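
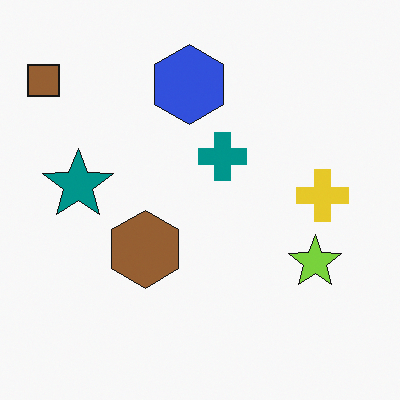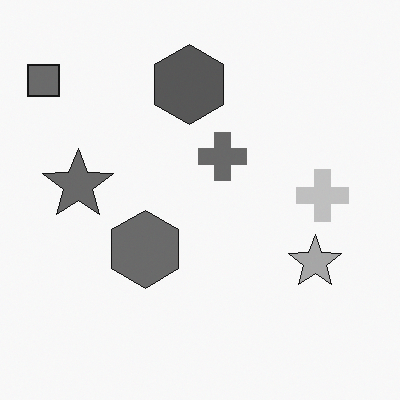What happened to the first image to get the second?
The second image is the first converted to grayscale.

All color is removed — every shape is now a shade of grey.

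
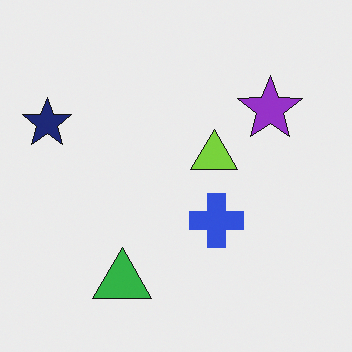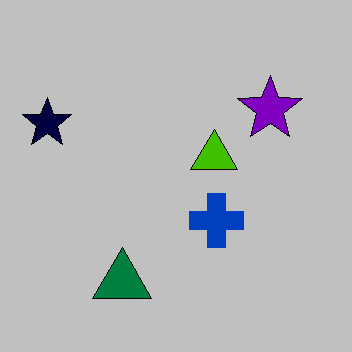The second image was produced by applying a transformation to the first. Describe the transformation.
The second image is the first heavily posterized to just a handful of flat colors.

Each flat color has snapped to a coarser quantized level — most visibly, the near-white background has dropped to a flat grey.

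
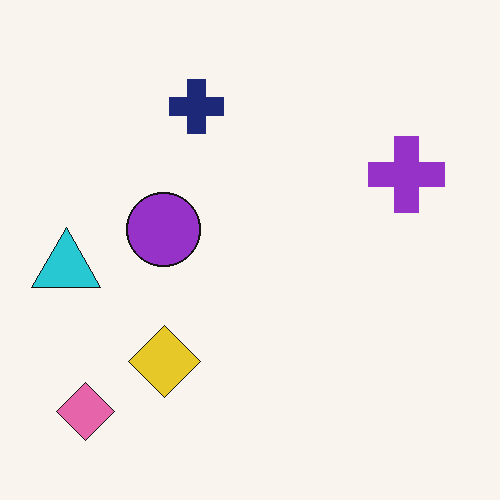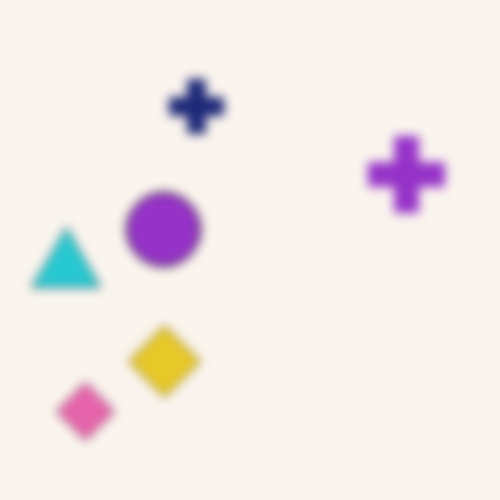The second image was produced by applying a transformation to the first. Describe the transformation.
It was strongly gaussian-blurred.

Shape edges and outlines are uniformly softened across the whole image.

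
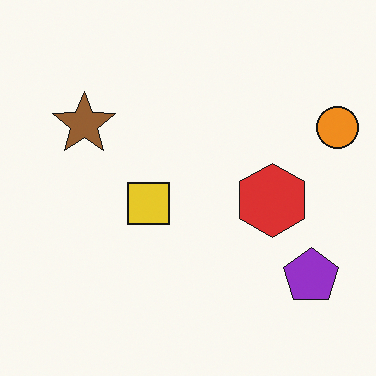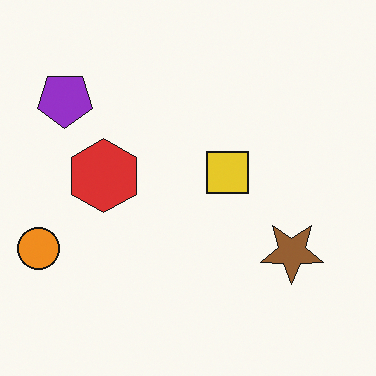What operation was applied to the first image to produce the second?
The image was rotated 180°.

The orange circle sits in the right of the first image and the left of the second — consistent with a whole-image 180° rotation.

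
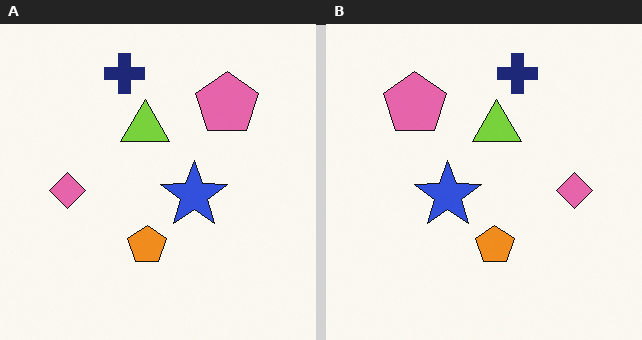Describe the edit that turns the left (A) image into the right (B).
This is the original image flipped horizontally (left ↔ right).

The pink diamond is in the left of the left (A) image and the right of the right (B) — shapes on opposite sides of the vertical midline have swapped in a mirror flip.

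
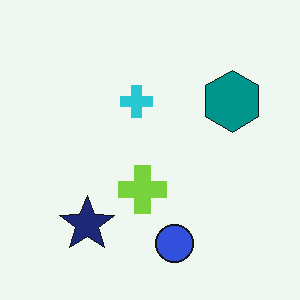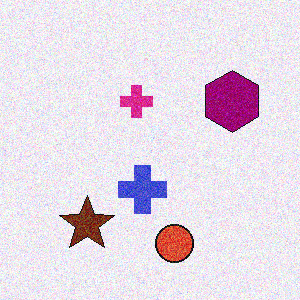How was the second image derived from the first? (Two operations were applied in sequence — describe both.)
The transformation is: degraded with moderate additive noise, then hue-shifted noticeably.

Random speckle covers the whole image, including the flat background. Every shape's color has rotated by the same amount around the hue wheel — a uniform hue shift.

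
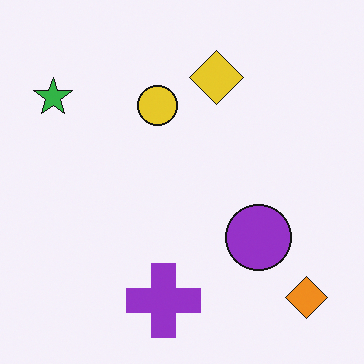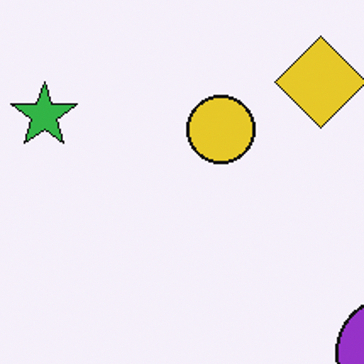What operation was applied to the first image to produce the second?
The second image is the first cropped tightly and scaled back up.

The visible shapes are larger and the field of view is narrower; shapes near the original edges may be partly or wholly outside the frame — a crop-and-rescale.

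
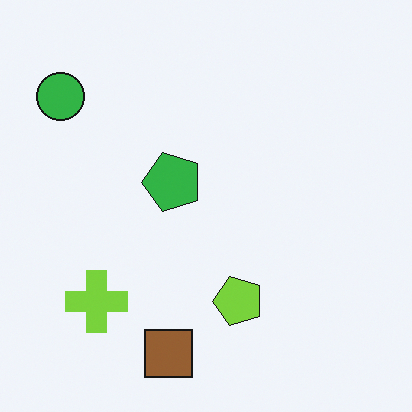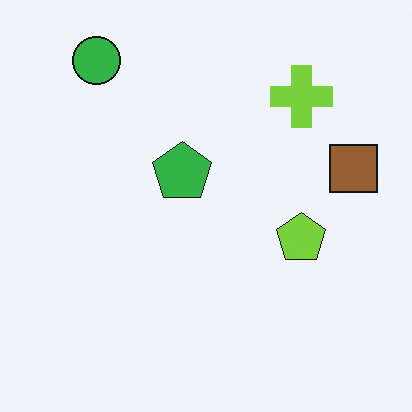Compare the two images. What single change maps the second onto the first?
Transposed (reflected across the top-left ↔ bottom-right diagonal).

Shapes have swapped their row and column positions — what was in the top-right is now in the bottom-left — a diagonal reflection.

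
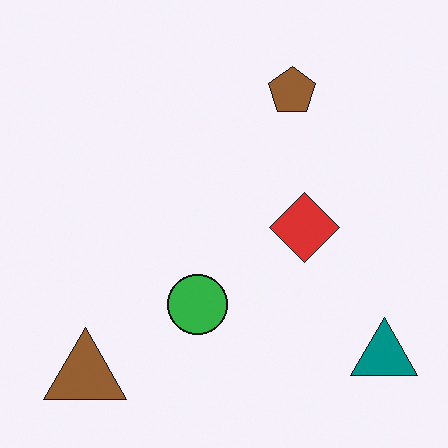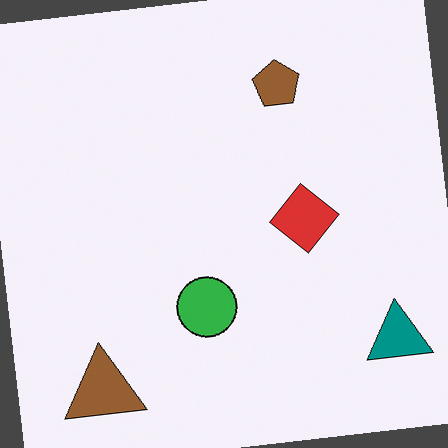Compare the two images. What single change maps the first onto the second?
It was rotated counter-clockwise by a small amount.

Every shape is tilted by the same angle and the image corners show triangular fill wedges — a whole-image rotation by a non-right angle.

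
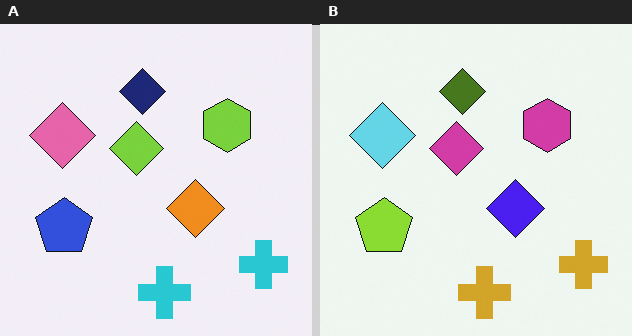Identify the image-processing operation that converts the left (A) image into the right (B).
The transformation is: hue-shifted through roughly half the color wheel.

Every shape's color has rotated by the same amount around the hue wheel — a uniform hue shift.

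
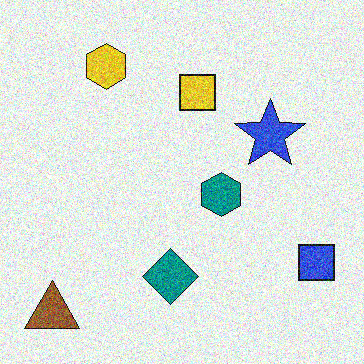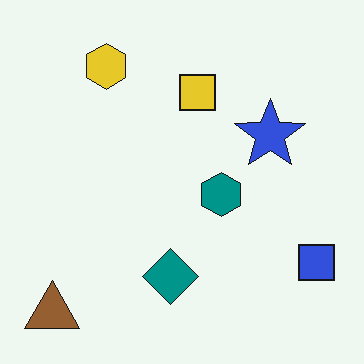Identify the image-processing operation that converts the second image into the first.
Degraded with heavy additive noise.

Random speckle covers the whole image, including the flat background.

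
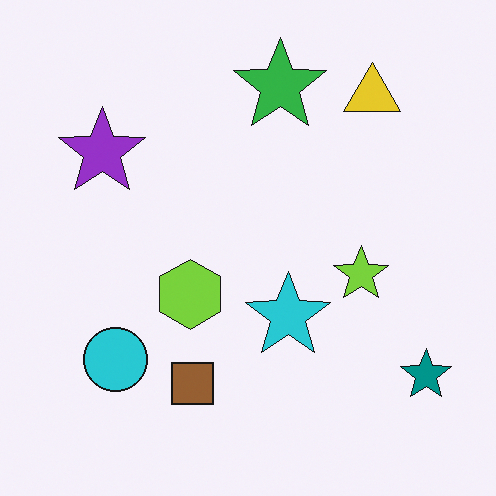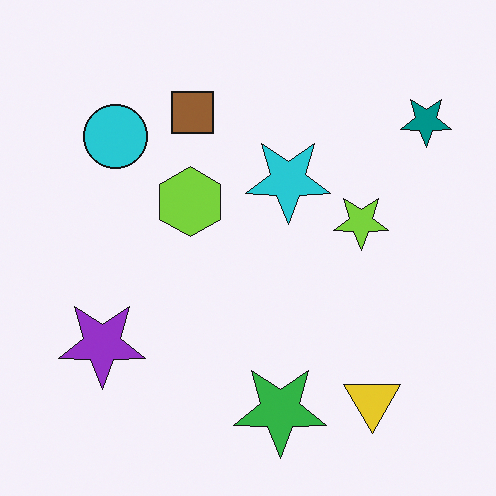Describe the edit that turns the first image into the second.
This is the original image flipped vertically (top ↔ bottom).

The green star is in the top of the first image and the bottom of the second — shapes on opposite sides of the horizontal midline have swapped in a mirror flip.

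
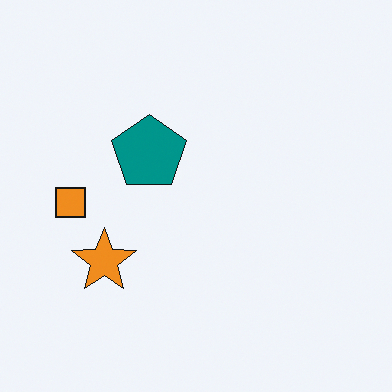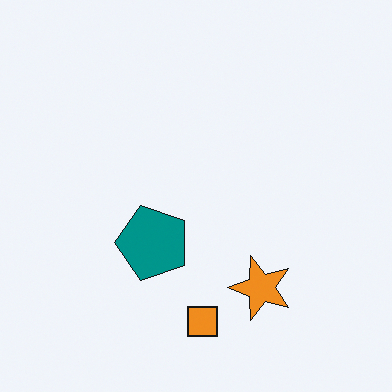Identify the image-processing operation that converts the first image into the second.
It was rotated 90° counter-clockwise.

The orange square sits in the left of the first image and the bottom of the second — consistent with a whole-image 90° counter-clockwise rotation.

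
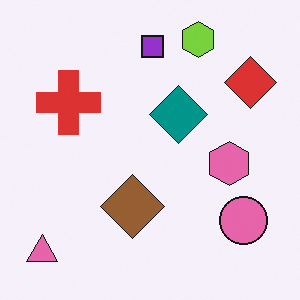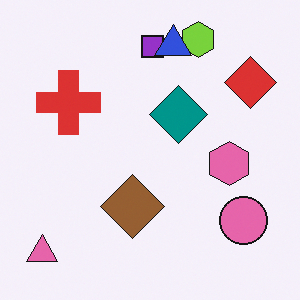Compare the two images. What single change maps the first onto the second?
It was overlaid with an additional blue triangle.

A blue triangle appears in the second image that is absent from the first.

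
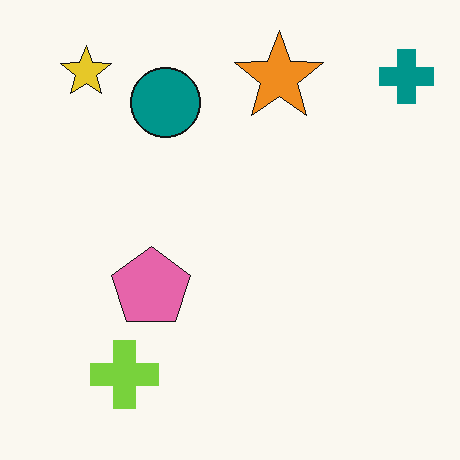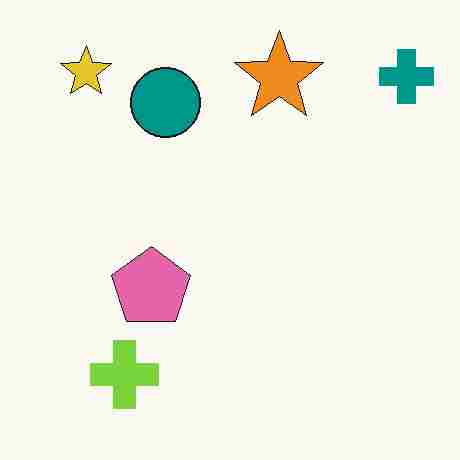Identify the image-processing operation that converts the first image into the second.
This is the original image heavily JPEG-compressed with obvious blocking artifacts.

Blocky 8×8 compression artifacts appear around shape edges and the flat background shows ringing — characteristic JPEG degradation.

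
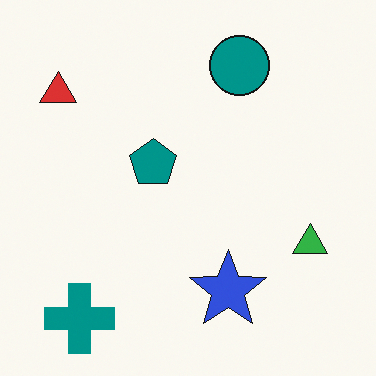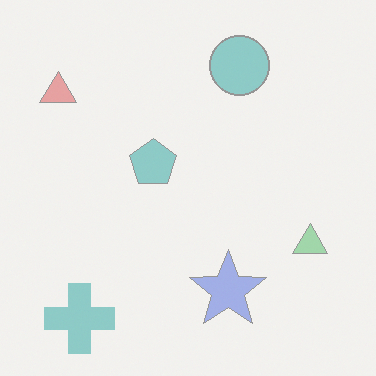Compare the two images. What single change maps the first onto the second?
It was washed out (contrast reduced).

Tones are pushed toward mid-grey across the whole image — a global contrast change.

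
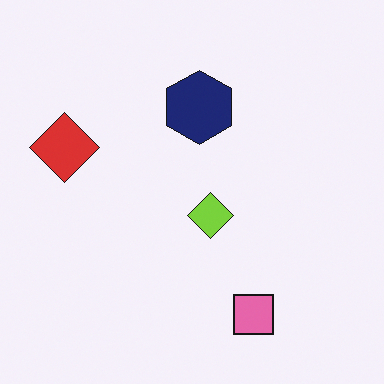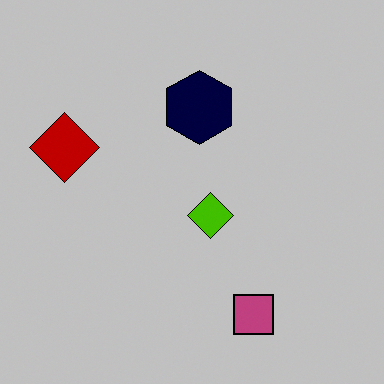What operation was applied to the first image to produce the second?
It was heavily posterized to just a handful of flat colors.

Each flat color has snapped to a coarser quantized level — most visibly, the near-white background has dropped to a flat grey.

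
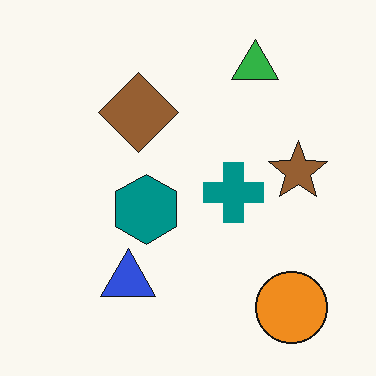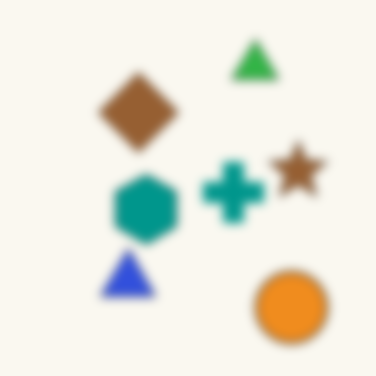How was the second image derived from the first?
The image was heavily blurred.

Shape edges and outlines are uniformly softened across the whole image.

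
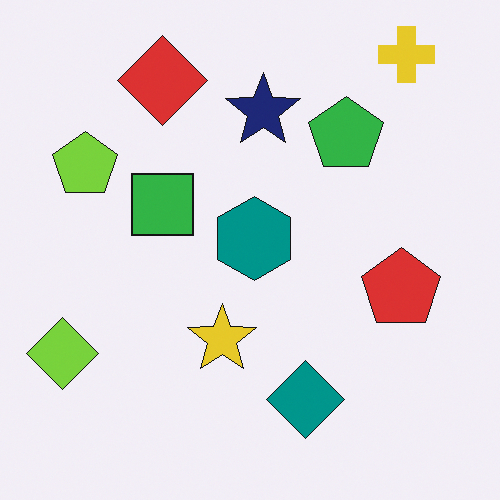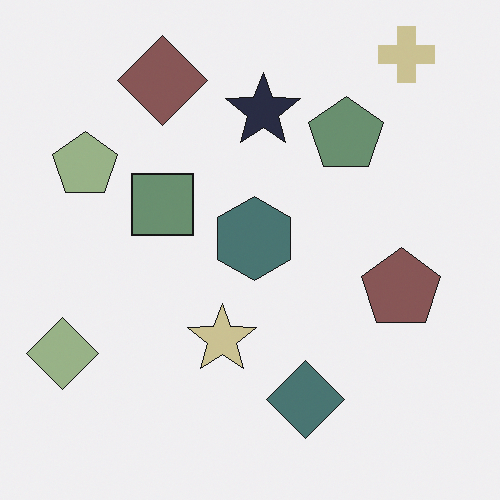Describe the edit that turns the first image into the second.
It was made much more muted (saturation change).

All colors are more muted and greyish — a global saturation change.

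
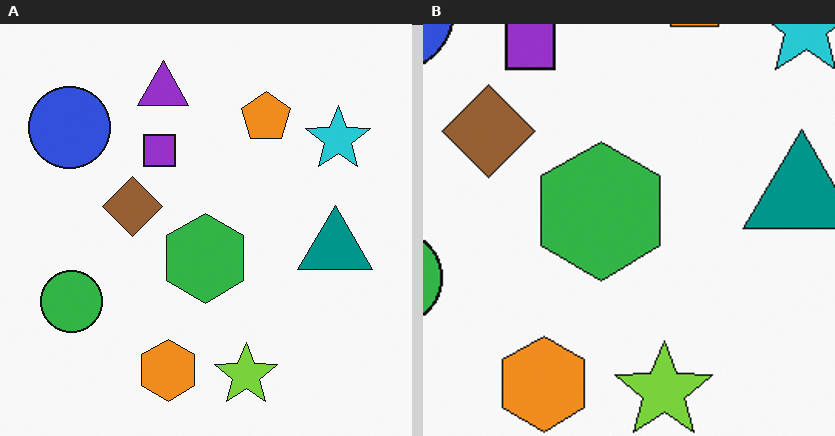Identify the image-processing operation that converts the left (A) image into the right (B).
Cropped to a modestly smaller region and rescaled.

The visible shapes are larger and the field of view is narrower; shapes near the original edges may be partly or wholly outside the frame — a crop-and-rescale.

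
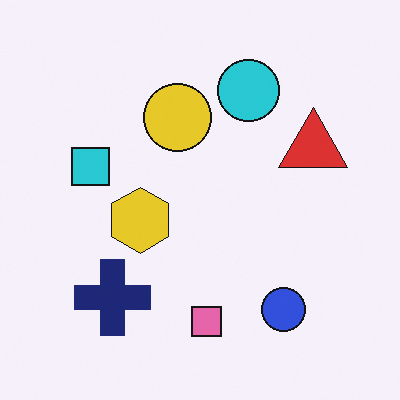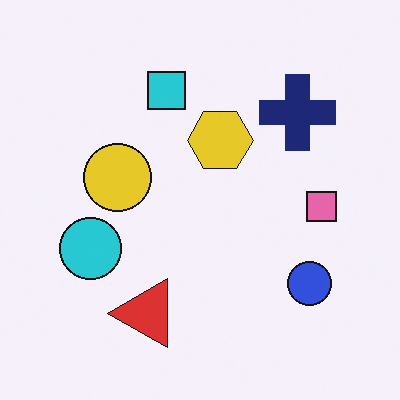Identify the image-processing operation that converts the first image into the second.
The transformation is: transposed (reflected across the top-left ↔ bottom-right diagonal).

Shapes have swapped their row and column positions — what was in the top-right is now in the bottom-left — a diagonal reflection.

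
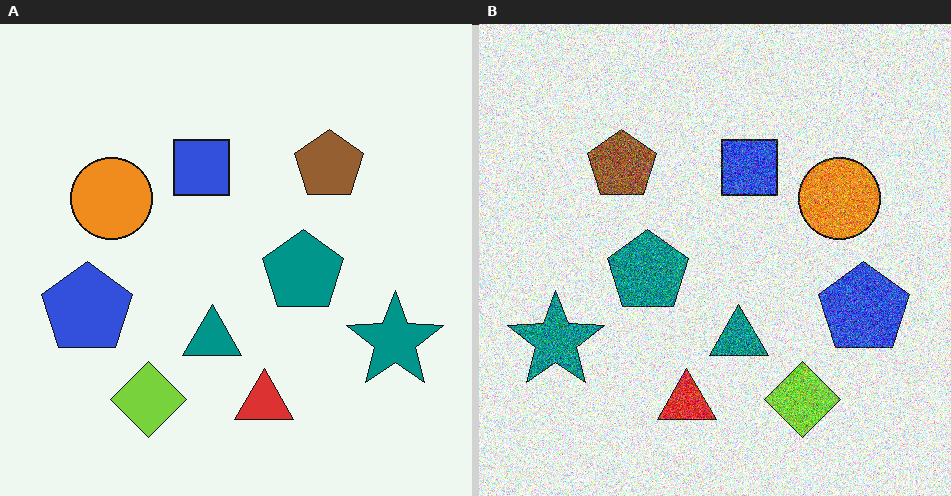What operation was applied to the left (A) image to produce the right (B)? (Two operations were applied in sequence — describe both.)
The image was flipped horizontally (left ↔ right), then degraded with strong gaussian noise.

The teal star is in the bottom-right of the left (A) image and the bottom-left of the right (B) — shapes on opposite sides of the vertical midline have swapped in a mirror flip. Random speckle covers the whole image, including the flat background.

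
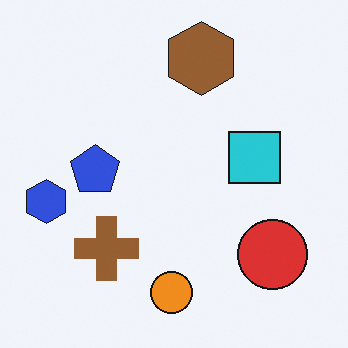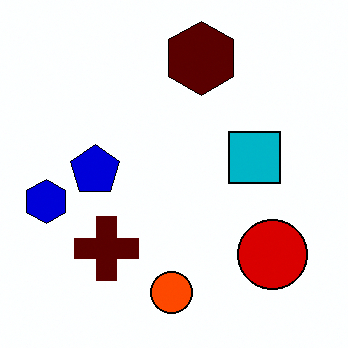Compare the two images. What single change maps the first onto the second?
The image was boosted in contrast.

Tones are pushed away from mid-grey across the whole image — a global contrast change.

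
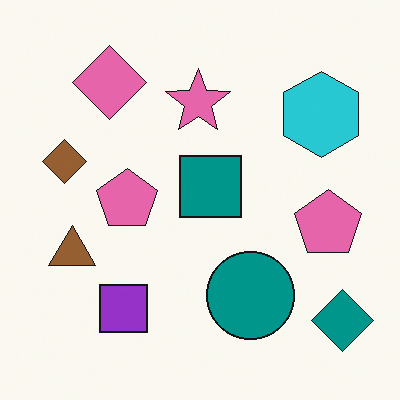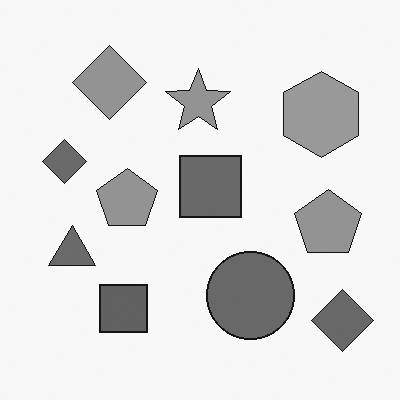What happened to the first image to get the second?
It was converted to grayscale.

All color is removed — every shape is now a shade of grey.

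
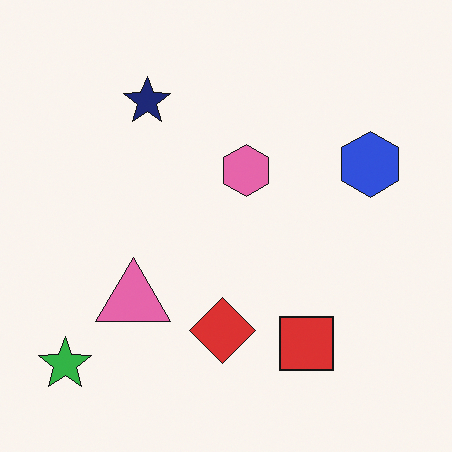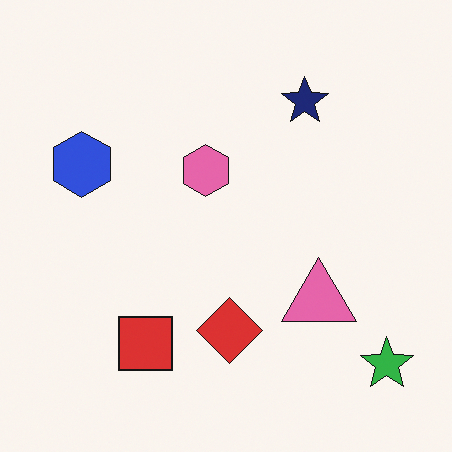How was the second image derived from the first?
The second image is the first flipped horizontally (left ↔ right).

The green star is in the bottom-left of the first image and the bottom-right of the second — shapes on opposite sides of the vertical midline have swapped in a mirror flip.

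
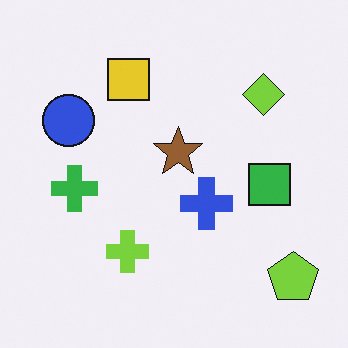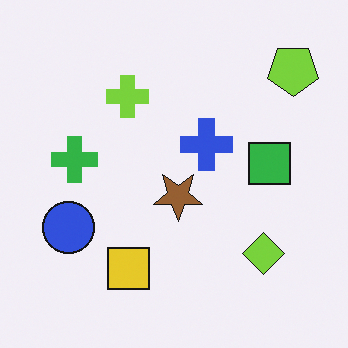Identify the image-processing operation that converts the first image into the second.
The second image is the first flipped vertically (top ↔ bottom).

The lime pentagon is in the bottom-right of the first image and the top-right of the second — shapes on opposite sides of the horizontal midline have swapped in a mirror flip.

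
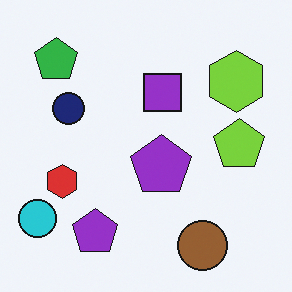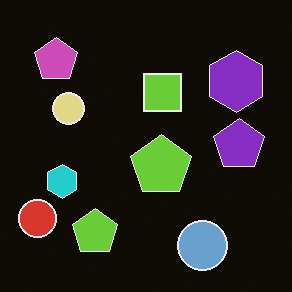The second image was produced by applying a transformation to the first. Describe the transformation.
The image was color-inverted (negative).

The light background has become dark and every shape's color is its complement — a photographic negative.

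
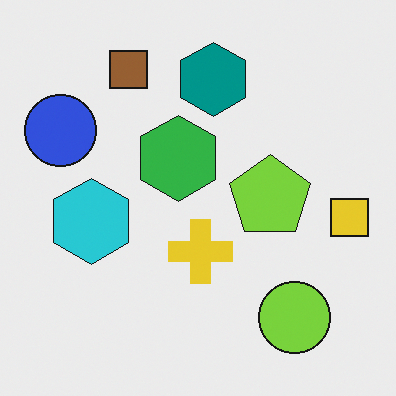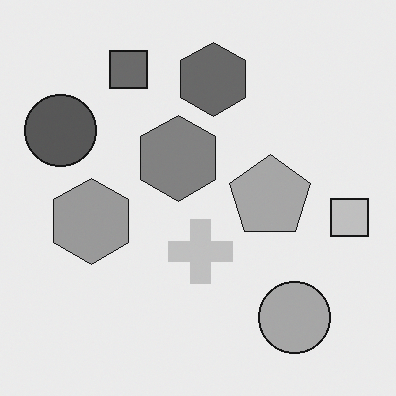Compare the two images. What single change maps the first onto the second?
The second image is the first converted to grayscale.

All color is removed — every shape is now a shade of grey.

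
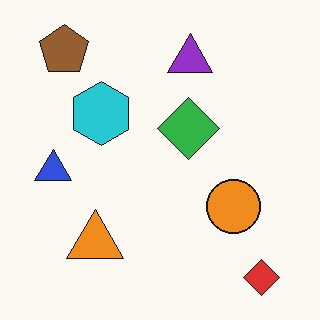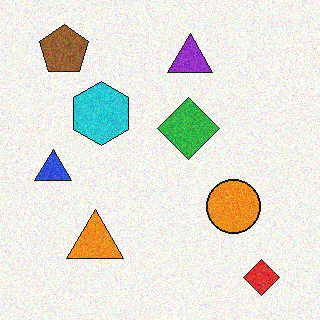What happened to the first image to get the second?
Degraded with moderate additive noise.

Random speckle covers the whole image, including the flat background.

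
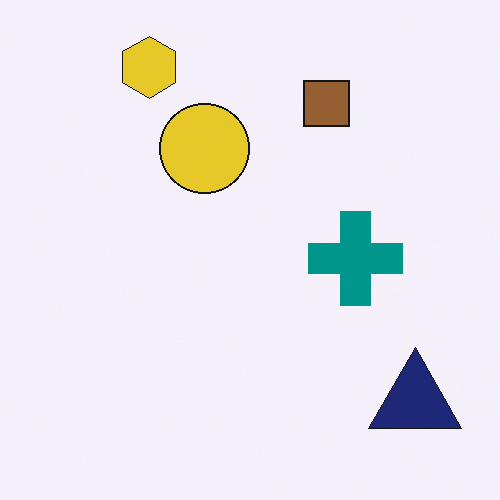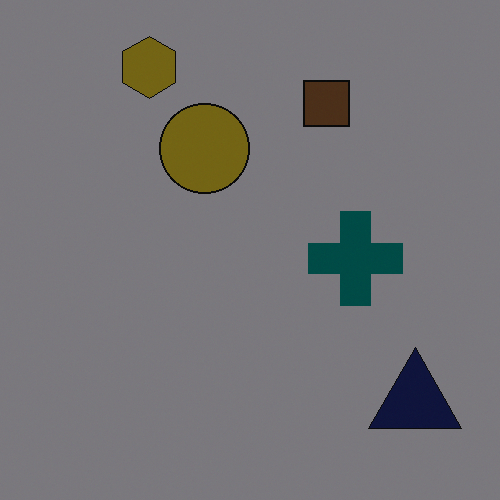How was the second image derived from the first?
The second image is the first darkened a lot.

Every pixel — background and shapes alike — is uniformly darkened.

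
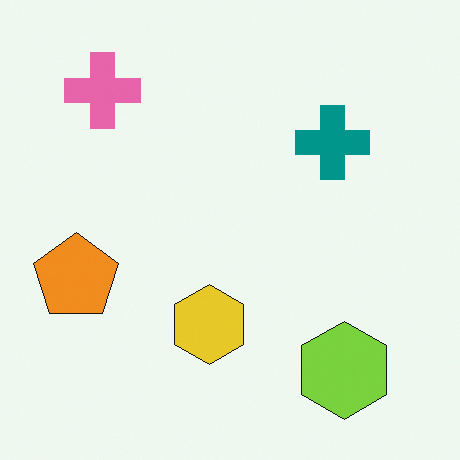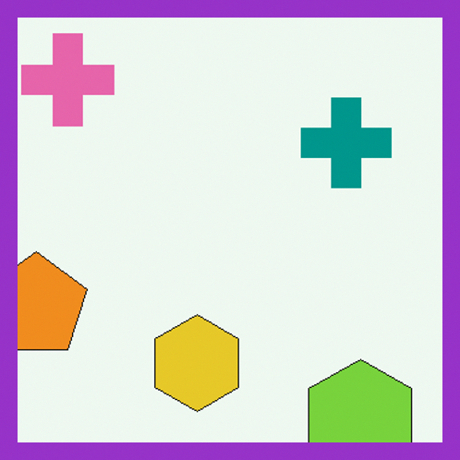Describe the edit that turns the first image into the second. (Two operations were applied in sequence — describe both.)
The second image is the first cropped to a modestly smaller region and rescaled, then framed with a purple border.

The visible shapes are larger and the field of view is narrower; shapes near the original edges may be partly or wholly outside the frame — a crop-and-rescale. A solid purple frame runs around the edge of the second image, with the content slightly shrunk inside it.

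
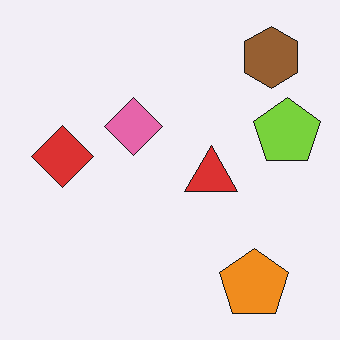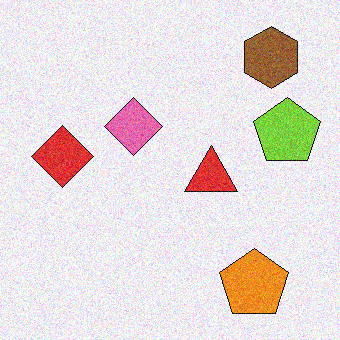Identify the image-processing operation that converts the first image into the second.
Degraded with moderate additive noise.

Random speckle covers the whole image, including the flat background.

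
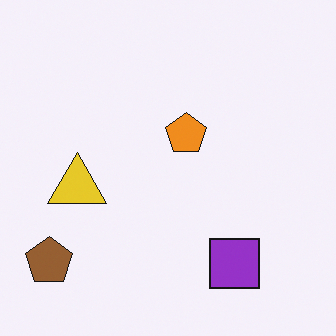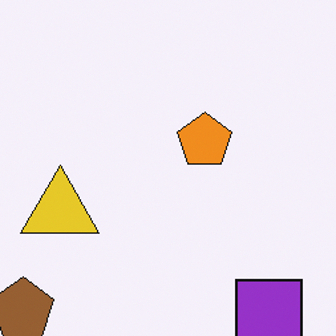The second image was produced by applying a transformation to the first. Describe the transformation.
This is the original image cropped to a modestly smaller region and rescaled.

The visible shapes are larger and the field of view is narrower; shapes near the original edges may be partly or wholly outside the frame — a crop-and-rescale.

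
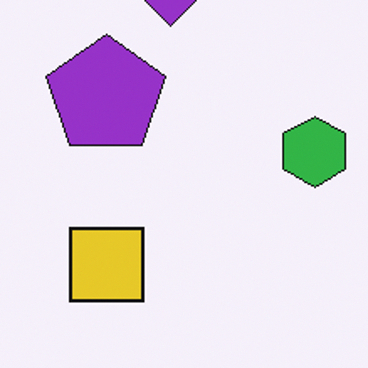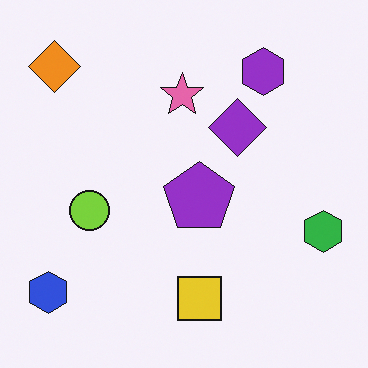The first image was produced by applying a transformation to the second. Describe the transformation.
The image was cropped to a noticeably smaller region and rescaled.

The visible shapes are larger and the field of view is narrower; shapes near the original edges may be partly or wholly outside the frame — a crop-and-rescale.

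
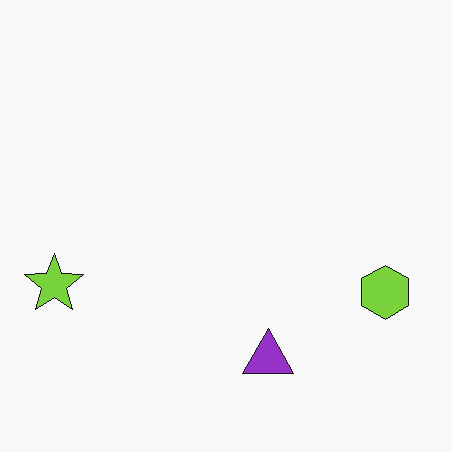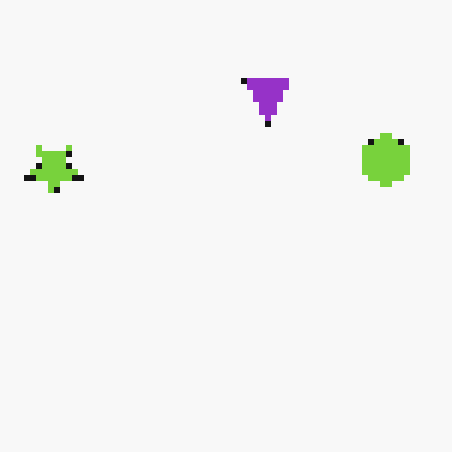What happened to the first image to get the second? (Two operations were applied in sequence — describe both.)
The image was flipped vertically (top ↔ bottom), then pixelated into visible square blocks.

The purple triangle is in the bottom of the first image and the top of the second — shapes on opposite sides of the horizontal midline have swapped in a mirror flip. Shapes are reduced to large square blocks; fine edges and outlines are lost — a downscale-then-upscale (mosaic) effect.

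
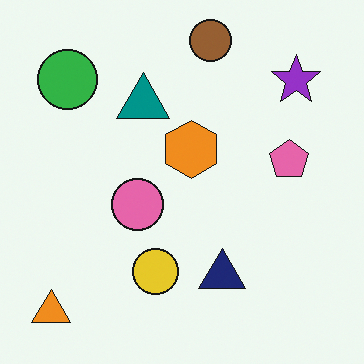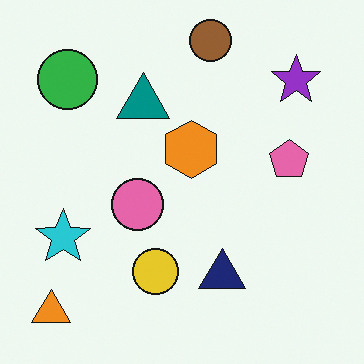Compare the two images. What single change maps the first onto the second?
This is the original image overlaid with an additional cyan star.

A cyan star appears in the second image that is absent from the first.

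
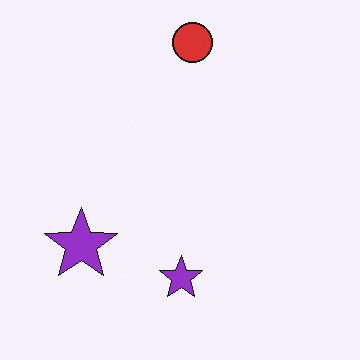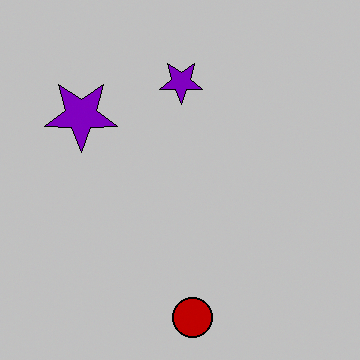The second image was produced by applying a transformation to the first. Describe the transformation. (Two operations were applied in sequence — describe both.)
Flipped vertically (top ↔ bottom), then aggressively posterized.

The red circle is in the top of the first image and the bottom of the second — shapes on opposite sides of the horizontal midline have swapped in a mirror flip. Each flat color has snapped to a coarser quantized level — most visibly, the near-white background has dropped to a flat grey.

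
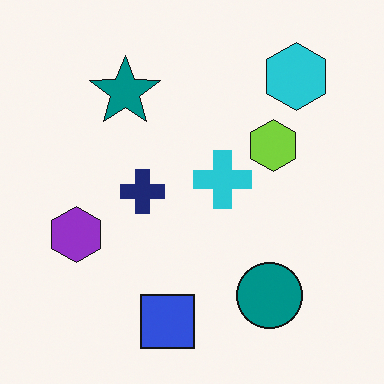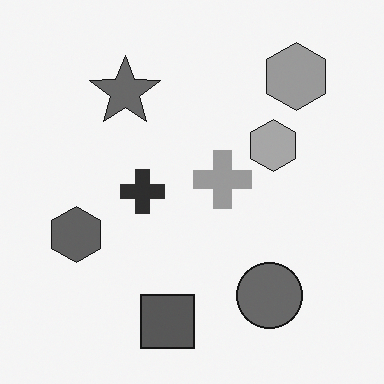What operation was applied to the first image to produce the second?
The second image is the first converted to grayscale.

All color is removed — every shape is now a shade of grey.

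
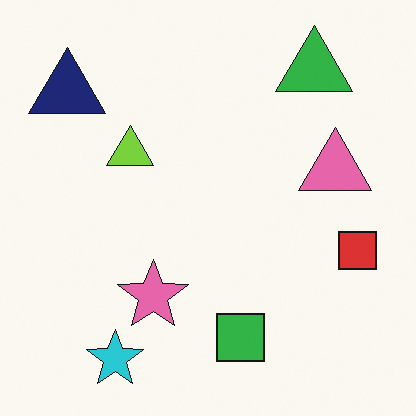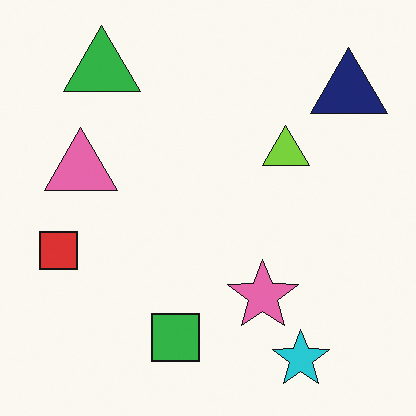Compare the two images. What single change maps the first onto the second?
Flipped horizontally (left ↔ right).

The red square is in the right of the first image and the left of the second — shapes on opposite sides of the vertical midline have swapped in a mirror flip.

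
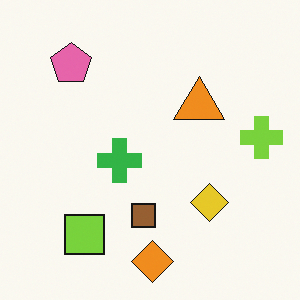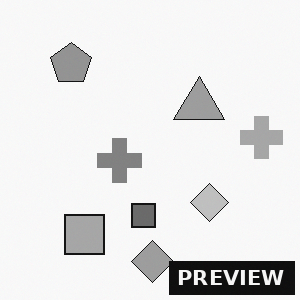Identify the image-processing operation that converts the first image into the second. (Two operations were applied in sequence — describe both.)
The second image is the first converted to grayscale, then watermarked with the text "PREVIEW" in the lower-right corner.

All color is removed — every shape is now a shade of grey. A dark label reading "PREVIEW" appears in the lower-right corner.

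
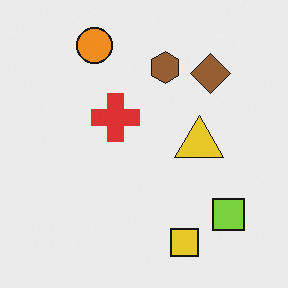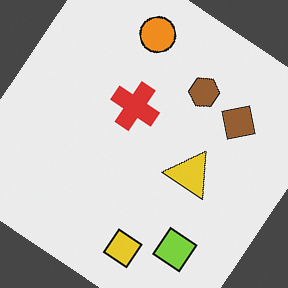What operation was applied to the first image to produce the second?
The transformation is: rotated clockwise by a large amount — several tens of degrees.

Every shape is tilted by the same angle and the image corners show triangular fill wedges — a whole-image rotation by a non-right angle.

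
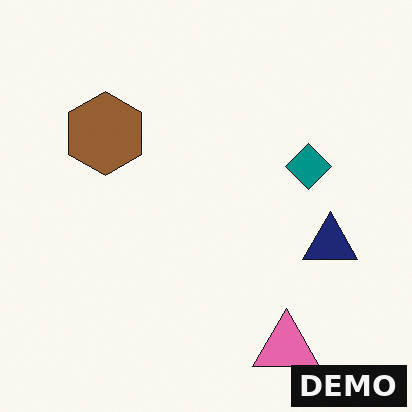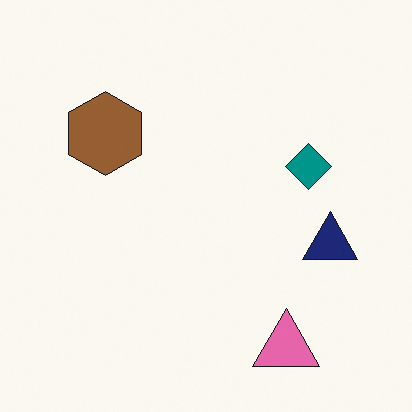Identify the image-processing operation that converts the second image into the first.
The image was watermarked with the text "DEMO" in the lower-right corner.

A dark label reading "DEMO" appears in the lower-right corner.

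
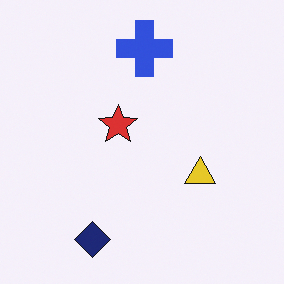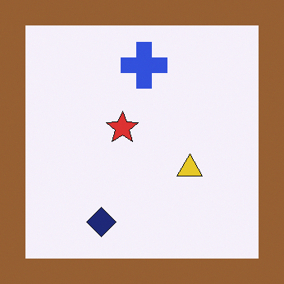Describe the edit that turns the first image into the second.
The transformation is: framed with a brown border.

A solid brown frame runs around the edge of the second image, with the content slightly shrunk inside it.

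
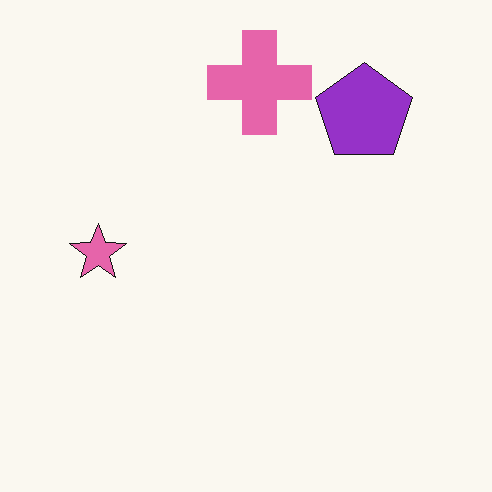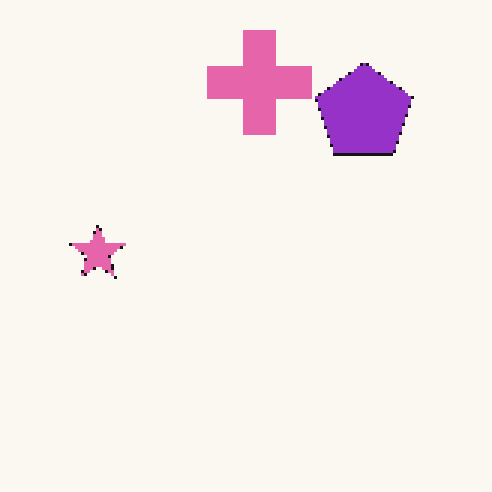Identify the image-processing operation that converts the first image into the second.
The second image is the first lightly pixelated (a mild mosaic effect).

Shapes are reduced to large square blocks; fine edges and outlines are lost — a downscale-then-upscale (mosaic) effect.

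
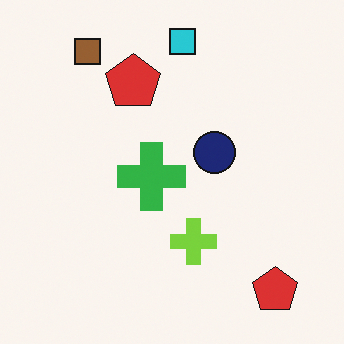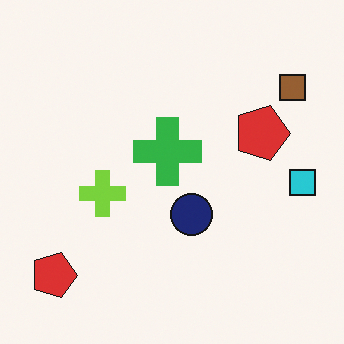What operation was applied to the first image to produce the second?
It was rotated 90° clockwise.

The brown square sits in the top-left of the first image and the top-right of the second — consistent with a whole-image 90° clockwise rotation.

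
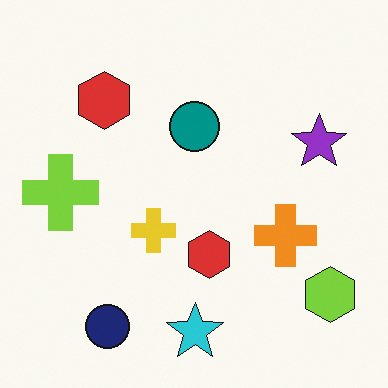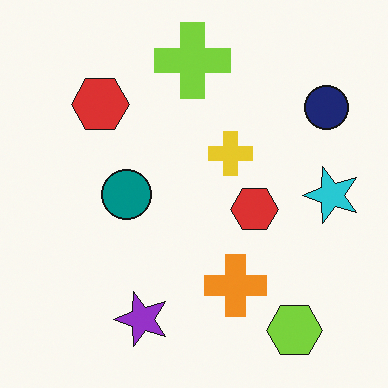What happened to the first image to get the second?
The second image is the first transposed (reflected across the top-left ↔ bottom-right diagonal).

Shapes have swapped their row and column positions — what was in the top-right is now in the bottom-left — a diagonal reflection.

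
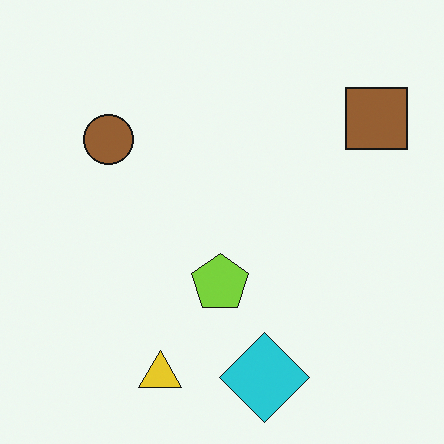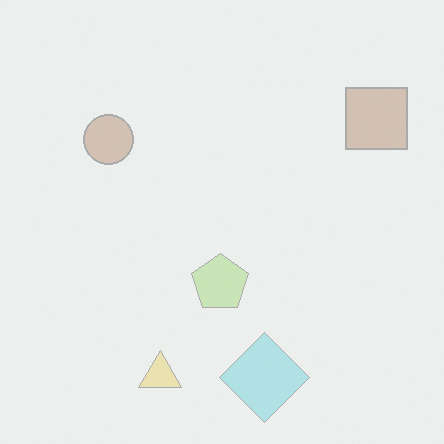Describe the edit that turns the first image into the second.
It was given much lower contrast.

Tones are pushed toward mid-grey across the whole image — a global contrast change.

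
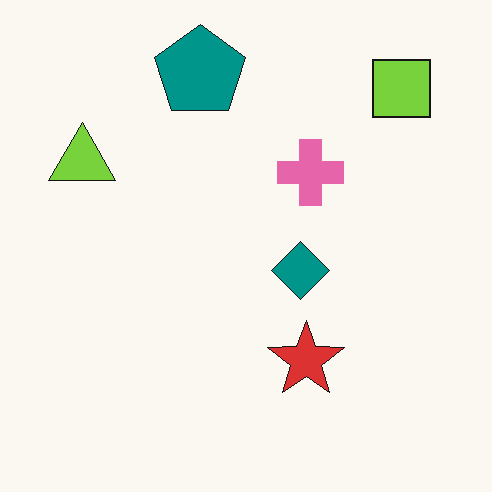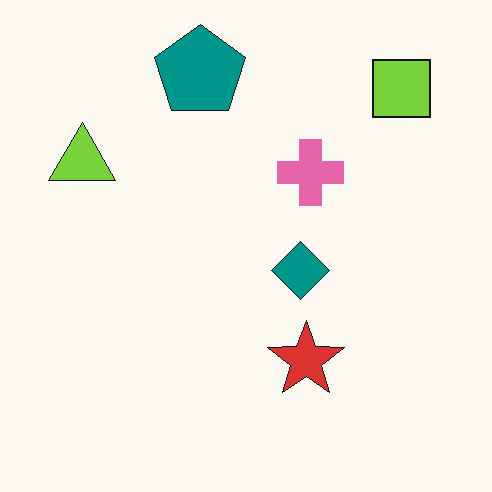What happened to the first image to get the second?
The transformation is: JPEG-compressed with visible artifacts.

Blocky 8×8 compression artifacts appear around shape edges and the flat background shows ringing — characteristic JPEG degradation.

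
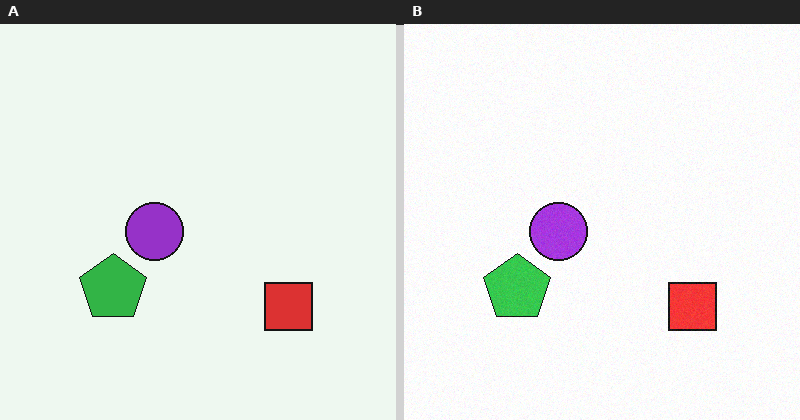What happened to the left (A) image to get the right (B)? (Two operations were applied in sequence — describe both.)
The right (B) image is the left (A) brightened a little, then degraded with a light layer of grain.

Every pixel — background and shapes alike — is uniformly brightened. Random speckle covers the whole image, including the flat background.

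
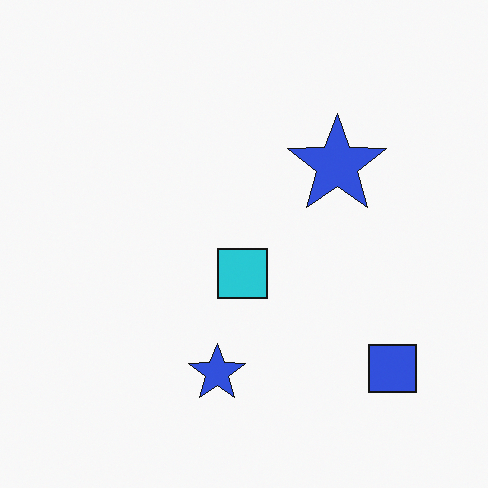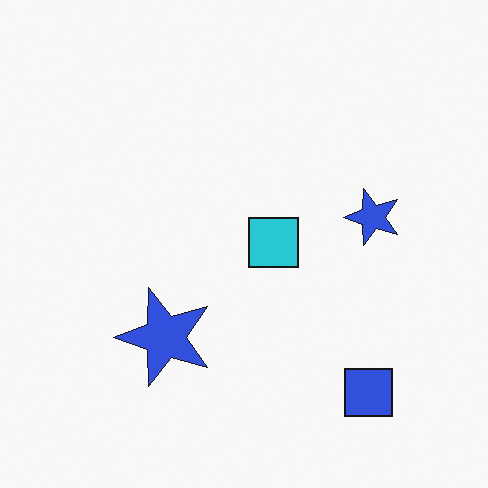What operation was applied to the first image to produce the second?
The second image is the first transposed (reflected across the top-left ↔ bottom-right diagonal).

Shapes have swapped their row and column positions — what was in the top-right is now in the bottom-left — a diagonal reflection.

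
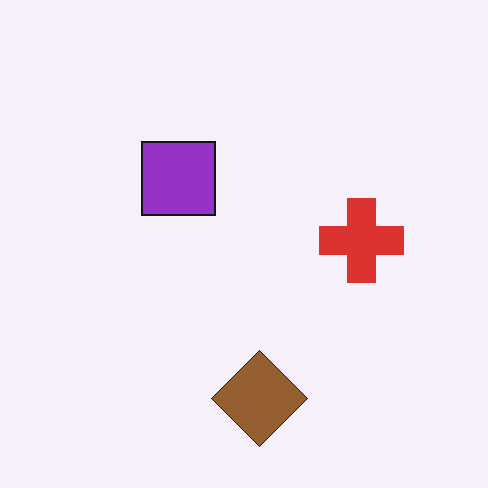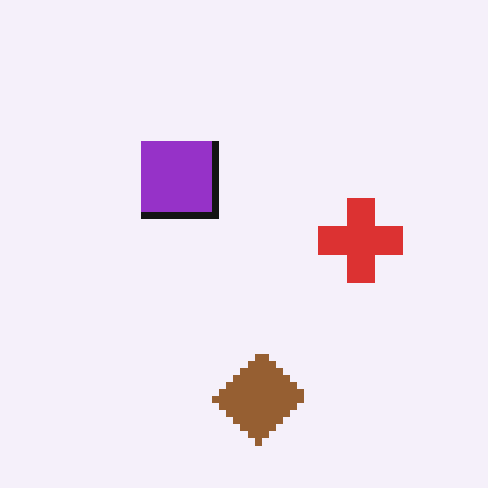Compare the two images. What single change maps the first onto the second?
Moderately pixelated.

Shapes are reduced to large square blocks; fine edges and outlines are lost — a downscale-then-upscale (mosaic) effect.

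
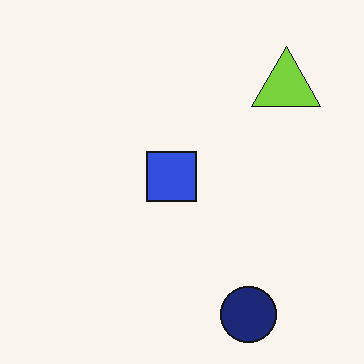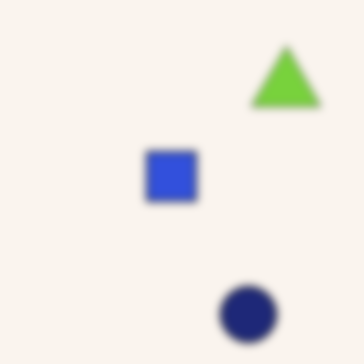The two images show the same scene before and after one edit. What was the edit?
It was noticeably gaussian-blurred.

Shape edges and outlines are uniformly softened across the whole image.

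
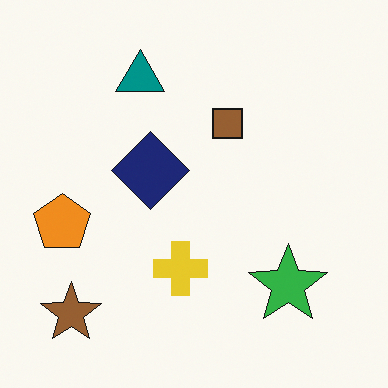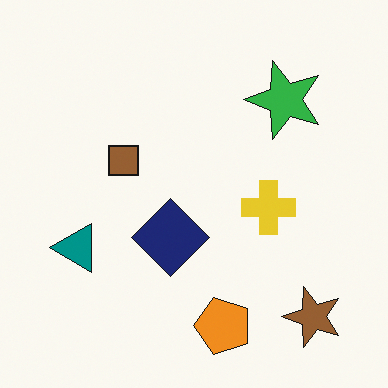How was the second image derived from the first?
Rotated 90° counter-clockwise.

The brown star sits in the bottom-left of the first image and the bottom-right of the second — consistent with a whole-image 90° counter-clockwise rotation.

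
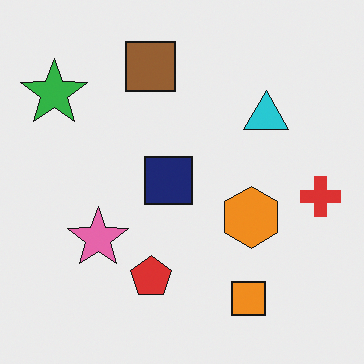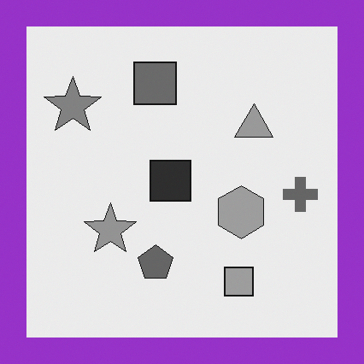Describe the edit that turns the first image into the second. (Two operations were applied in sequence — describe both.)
The image was converted to grayscale, then framed with a purple border.

All color is removed — every shape is now a shade of grey. A solid purple frame runs around the edge of the second image, with the content slightly shrunk inside it.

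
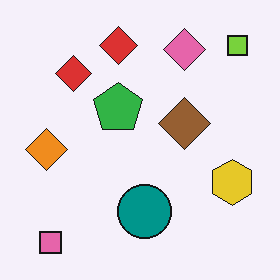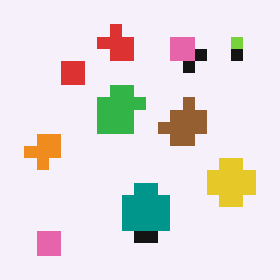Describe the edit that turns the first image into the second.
Coarsely pixelated.

Shapes are reduced to large square blocks; fine edges and outlines are lost — a downscale-then-upscale (mosaic) effect.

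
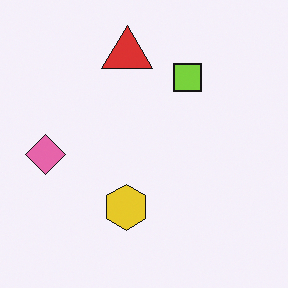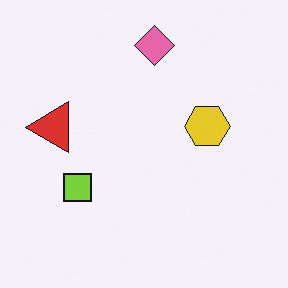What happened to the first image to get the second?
The transformation is: transposed (reflected across the top-left ↔ bottom-right diagonal).

Shapes have swapped their row and column positions — what was in the top-right is now in the bottom-left — a diagonal reflection.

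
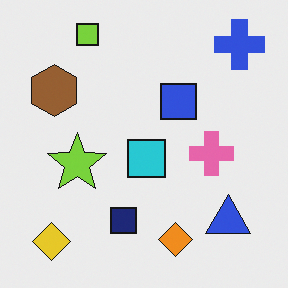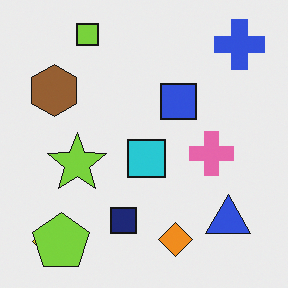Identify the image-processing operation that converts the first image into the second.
This is the original image overlaid with an additional lime pentagon.

A lime pentagon appears in the second image that is absent from the first.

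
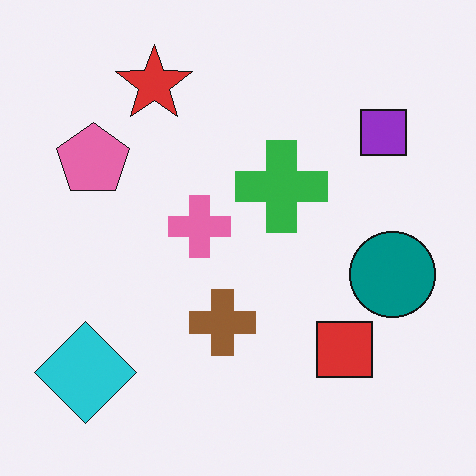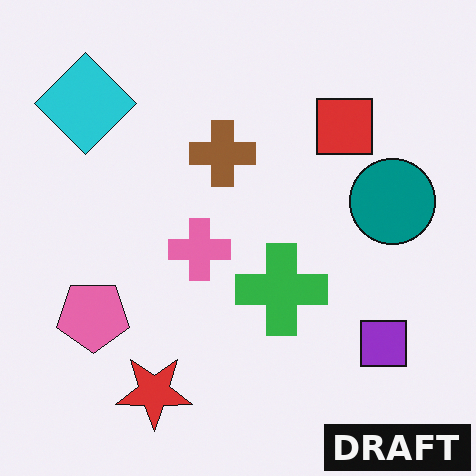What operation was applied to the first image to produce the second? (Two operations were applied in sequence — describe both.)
It was flipped vertically (top ↔ bottom), then watermarked with the text "DRAFT" in the lower-right corner.

The red star is in the top-left of the first image and the bottom-left of the second — shapes on opposite sides of the horizontal midline have swapped in a mirror flip. A dark label reading "DRAFT" appears in the lower-right corner.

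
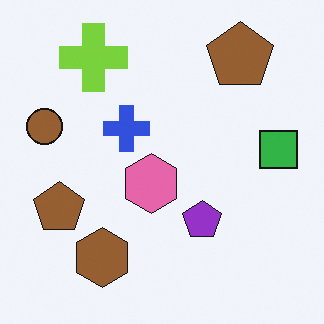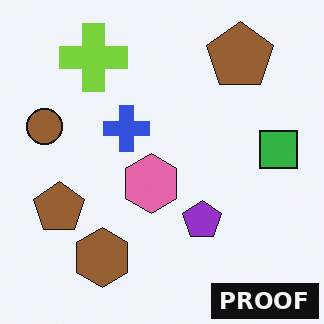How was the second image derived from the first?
The second image is the first watermarked with the text "PROOF" in the lower-right corner.

A dark label reading "PROOF" appears in the lower-right corner.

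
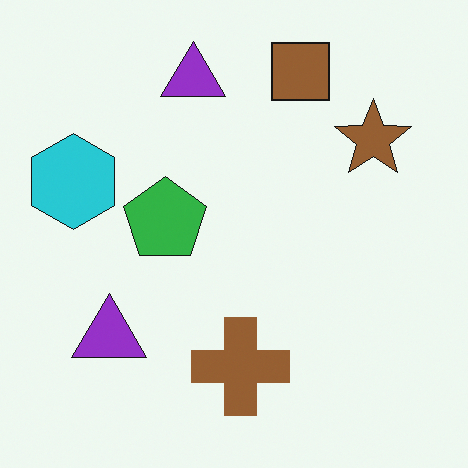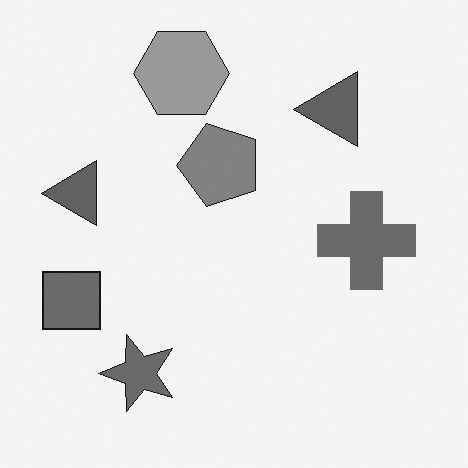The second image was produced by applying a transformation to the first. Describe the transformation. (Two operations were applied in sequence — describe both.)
It was converted to grayscale, then transposed (reflected across the top-left ↔ bottom-right diagonal).

All color is removed — every shape is now a shade of grey. Shapes have swapped their row and column positions — what was in the top-right is now in the bottom-left — a diagonal reflection.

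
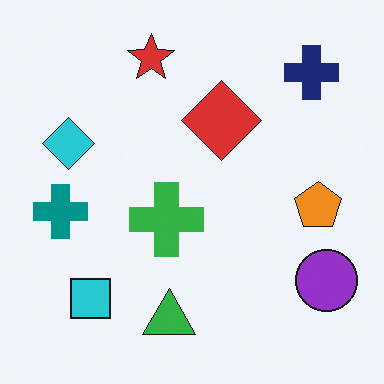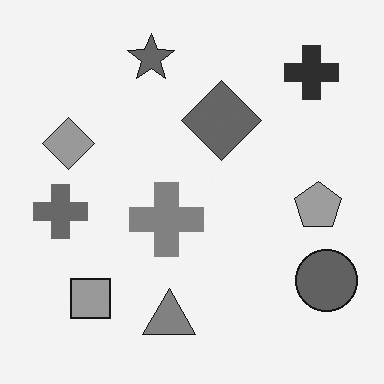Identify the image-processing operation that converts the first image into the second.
It was converted to grayscale.

All color is removed — every shape is now a shade of grey.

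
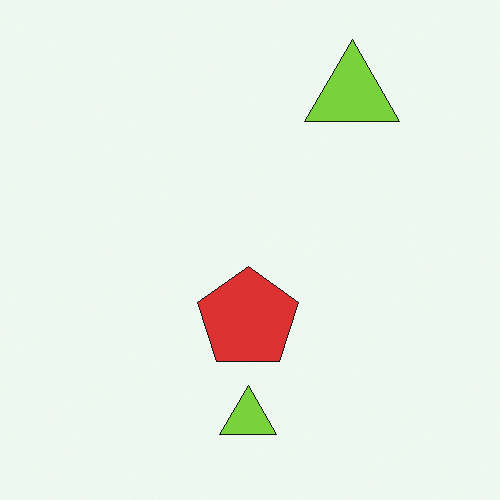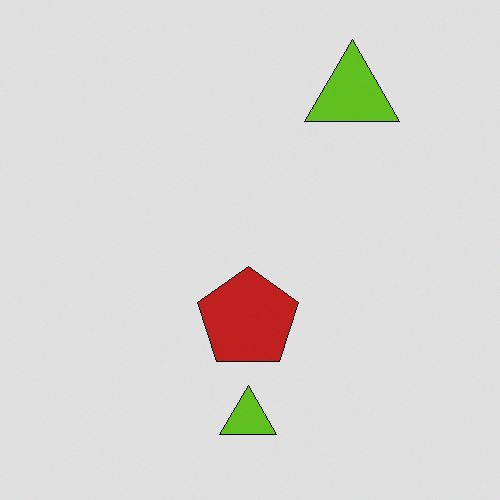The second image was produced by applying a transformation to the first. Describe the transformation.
The transformation is: moderately posterized.

Each flat color has snapped to a coarser quantized level — most visibly, the near-white background has dropped to a flat grey.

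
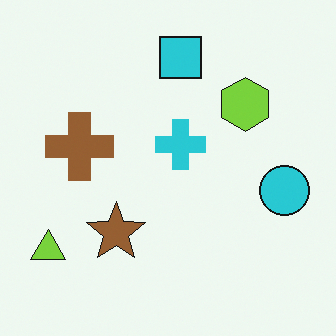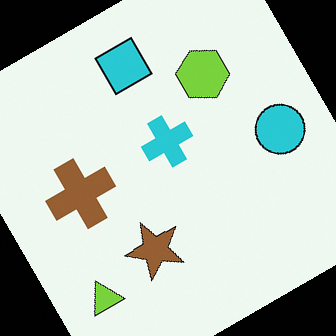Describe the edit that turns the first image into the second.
The transformation is: rotated counter-clockwise by a large amount — several tens of degrees.

Every shape is tilted by the same angle and the image corners show triangular fill wedges — a whole-image rotation by a non-right angle.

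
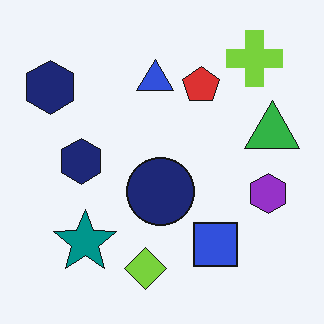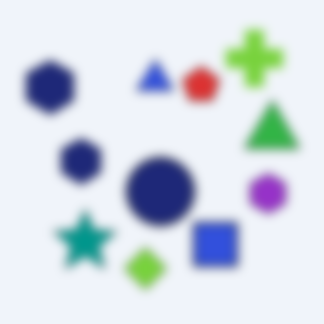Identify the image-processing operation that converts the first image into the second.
The image was heavily blurred.

Shape edges and outlines are uniformly softened across the whole image.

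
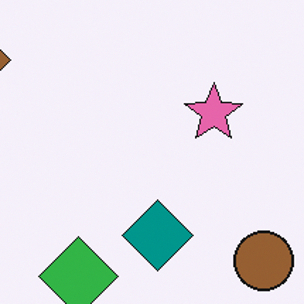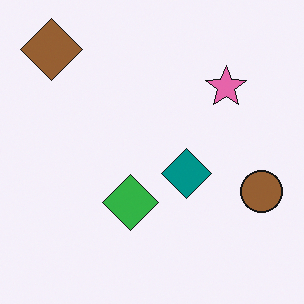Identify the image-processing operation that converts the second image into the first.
Cropped to a modestly smaller region and rescaled.

The visible shapes are larger and the field of view is narrower; shapes near the original edges may be partly or wholly outside the frame — a crop-and-rescale.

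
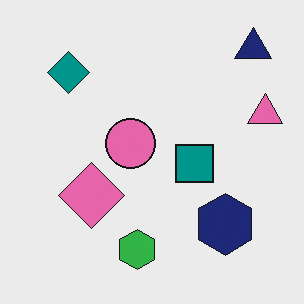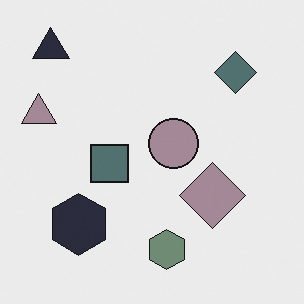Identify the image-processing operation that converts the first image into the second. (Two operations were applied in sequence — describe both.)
The image was heavily desaturated, then flipped horizontally (left ↔ right).

All colors are more muted and greyish — a global saturation change. The pink triangle is in the right of the first image and the left of the second — shapes on opposite sides of the vertical midline have swapped in a mirror flip.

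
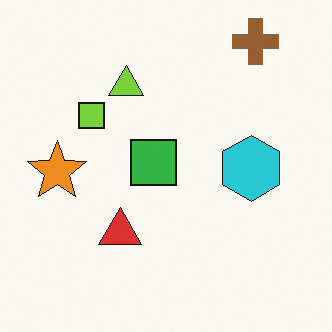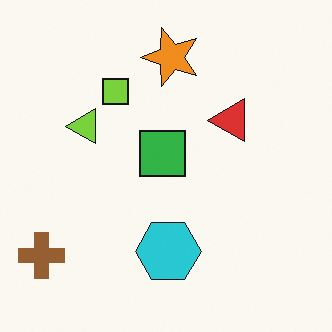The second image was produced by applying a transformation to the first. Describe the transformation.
Transposed (reflected across the top-left ↔ bottom-right diagonal).

Shapes have swapped their row and column positions — what was in the top-right is now in the bottom-left — a diagonal reflection.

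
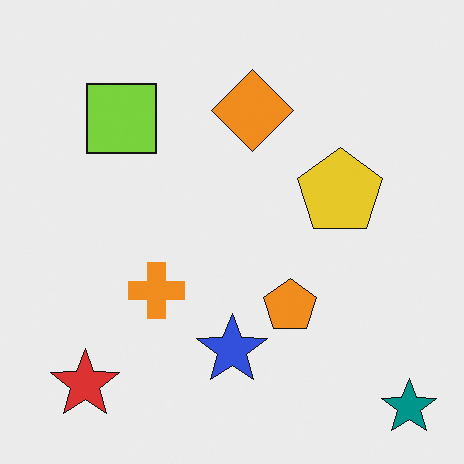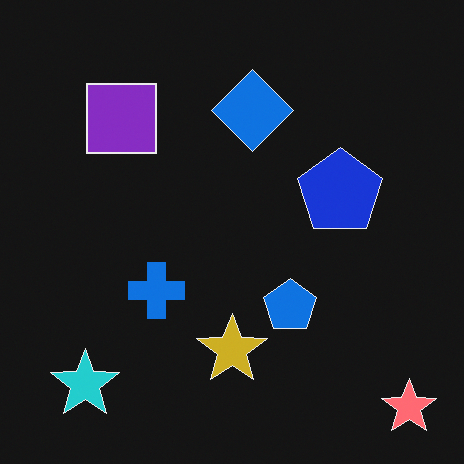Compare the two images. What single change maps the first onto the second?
The image was color-inverted (negative).

The light background has become dark and every shape's color is its complement — a photographic negative.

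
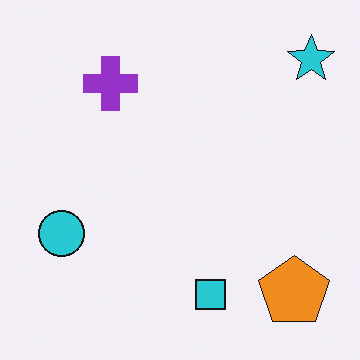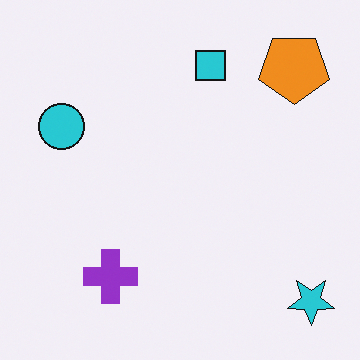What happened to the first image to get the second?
The image was flipped vertically (top ↔ bottom).

The cyan star is in the top-right of the first image and the bottom-right of the second — shapes on opposite sides of the horizontal midline have swapped in a mirror flip.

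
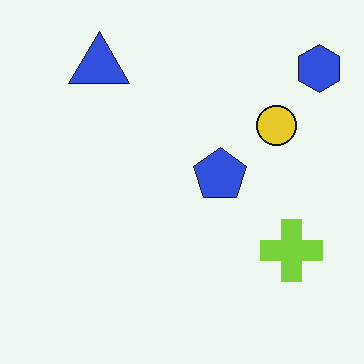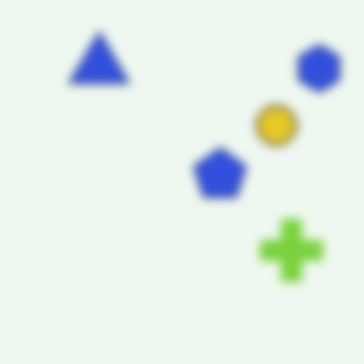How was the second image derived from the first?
This is the original image moderately blurred.

Shape edges and outlines are uniformly softened across the whole image.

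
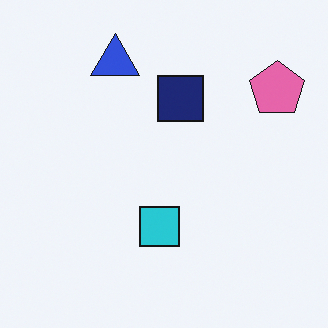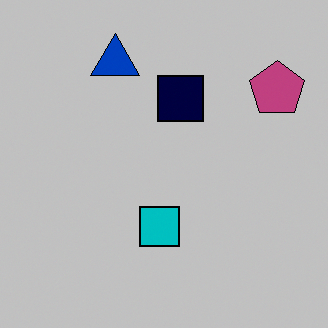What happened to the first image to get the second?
The transformation is: heavily posterized to just a handful of flat colors.

Each flat color has snapped to a coarser quantized level — most visibly, the near-white background has dropped to a flat grey.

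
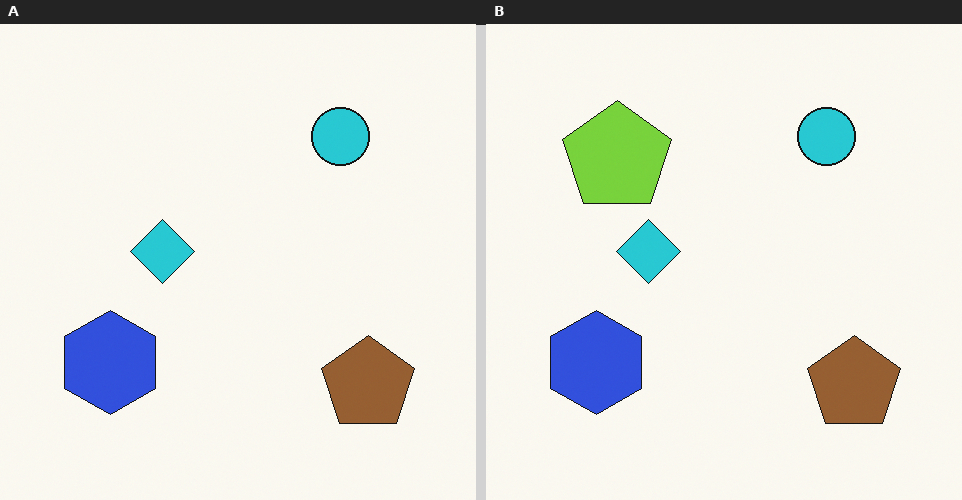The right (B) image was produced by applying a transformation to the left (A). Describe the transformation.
It was overlaid with an additional lime pentagon.

A lime pentagon appears in the right (B) image that is absent from the left (A).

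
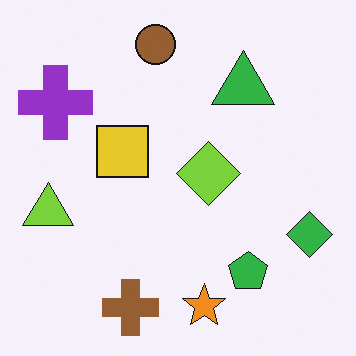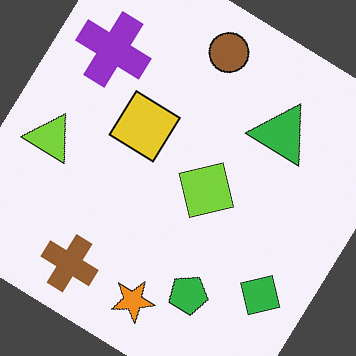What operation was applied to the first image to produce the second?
The second image is the first rotated clockwise by a large amount — several tens of degrees.

Every shape is tilted by the same angle and the image corners show triangular fill wedges — a whole-image rotation by a non-right angle.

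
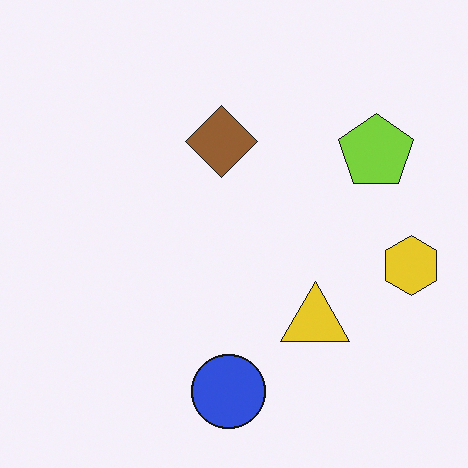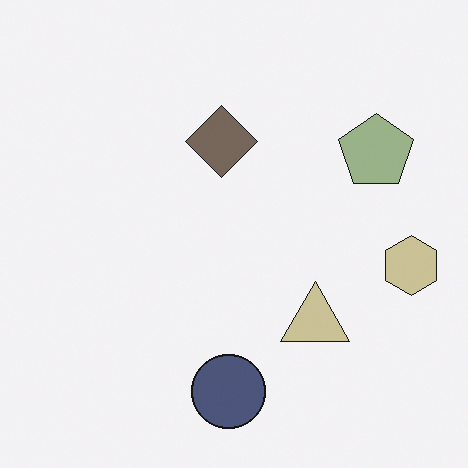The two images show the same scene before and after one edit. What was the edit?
The transformation is: made much more muted (saturation change).

All colors are more muted and greyish — a global saturation change.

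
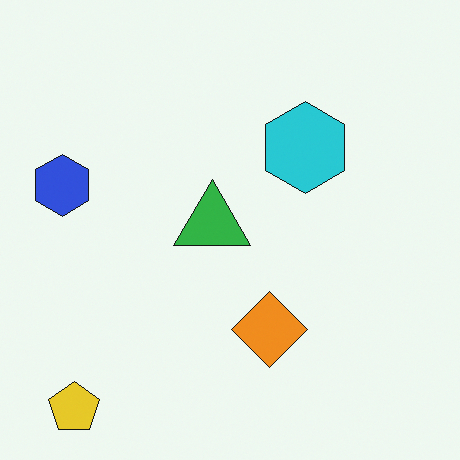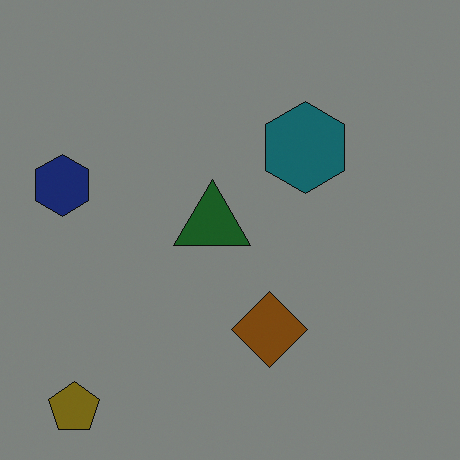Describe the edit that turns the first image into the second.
The image was darkened a lot.

Every pixel — background and shapes alike — is uniformly darkened.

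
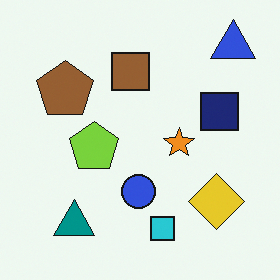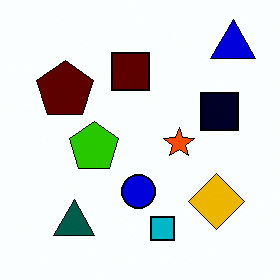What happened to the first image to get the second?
It was boosted in contrast.

Tones are pushed away from mid-grey across the whole image — a global contrast change.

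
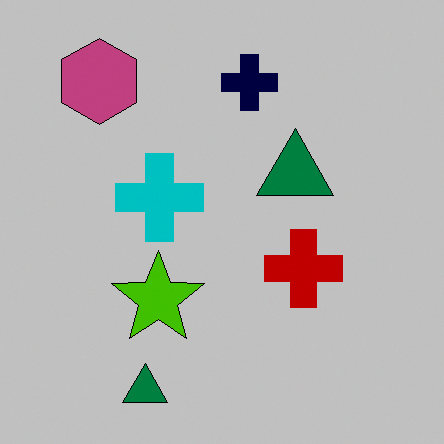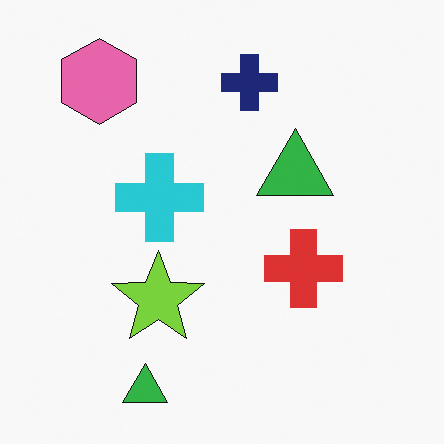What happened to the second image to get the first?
The image was heavily posterized to just a handful of flat colors.

Each flat color has snapped to a coarser quantized level — most visibly, the near-white background has dropped to a flat grey.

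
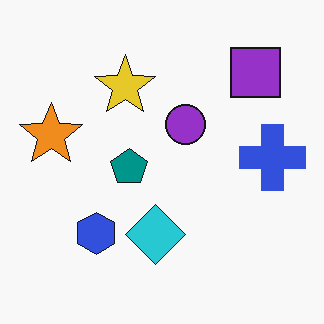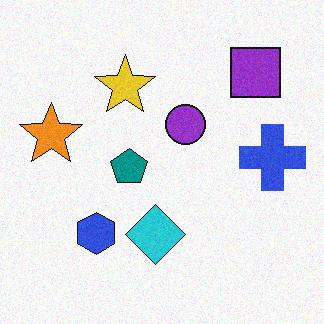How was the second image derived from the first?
The second image is the first degraded with subtle gaussian noise.

Random speckle covers the whole image, including the flat background.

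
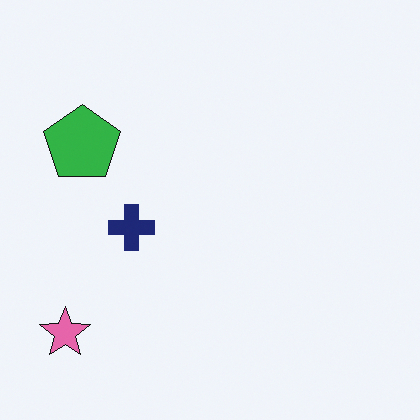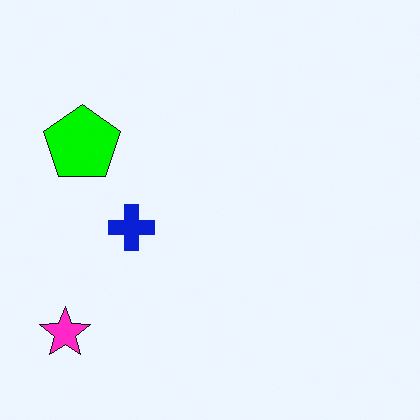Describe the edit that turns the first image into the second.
Heavily oversaturated.

All colors are more vivid — a global saturation change.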